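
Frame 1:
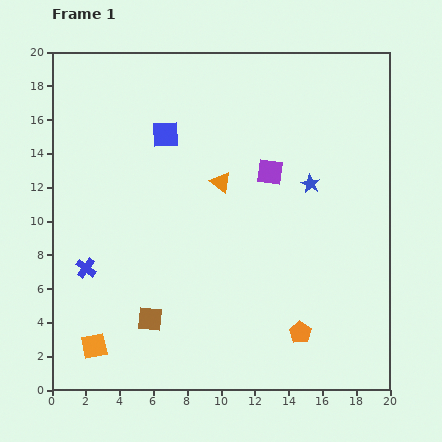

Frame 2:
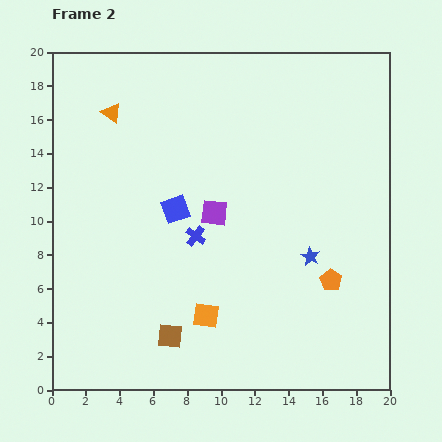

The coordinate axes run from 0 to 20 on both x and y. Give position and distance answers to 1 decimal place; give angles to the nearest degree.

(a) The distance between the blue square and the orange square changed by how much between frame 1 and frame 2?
-6.6

Distance in frame 1: 13.2. Distance in frame 2: 6.6.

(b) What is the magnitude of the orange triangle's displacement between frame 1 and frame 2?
7.7

The orange triangle moved from (10.0, 12.3) to (3.5, 16.4), a distance of √(6.5² + 4.1²) ≈ 7.7.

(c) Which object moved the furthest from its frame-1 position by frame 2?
the orange triangle

(moved 7.7; next 6.8)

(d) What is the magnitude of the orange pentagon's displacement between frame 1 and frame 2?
3.6

The orange pentagon moved from (14.7, 3.4) to (16.5, 6.5), a distance of √(1.8² + 3.1²) ≈ 3.6.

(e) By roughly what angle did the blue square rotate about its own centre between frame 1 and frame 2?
18° counter-clockwise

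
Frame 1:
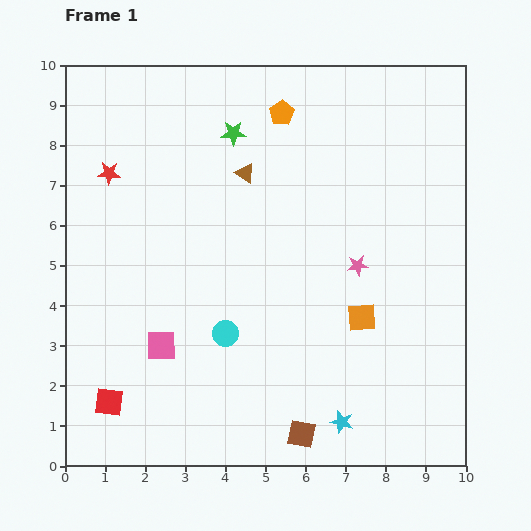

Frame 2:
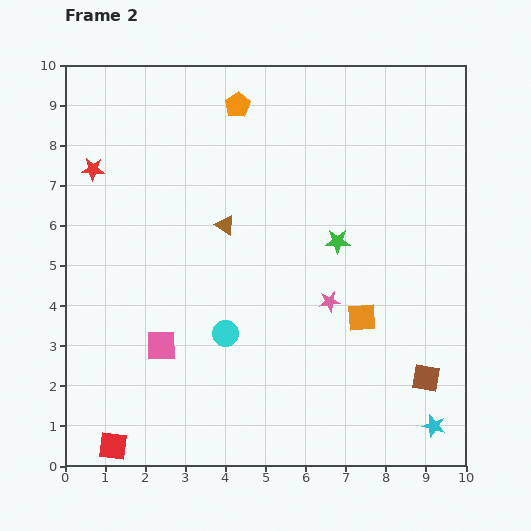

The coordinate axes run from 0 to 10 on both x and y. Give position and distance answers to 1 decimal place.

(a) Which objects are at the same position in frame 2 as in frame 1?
the pink square, the orange square, the cyan circle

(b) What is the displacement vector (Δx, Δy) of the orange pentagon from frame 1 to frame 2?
(-1.1, 0.2)

The orange pentagon was at (5.4, 8.8) in frame 1 and (4.3, 9.0) in frame 2.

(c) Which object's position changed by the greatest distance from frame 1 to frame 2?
the green star

(moved 3.7; next 3.4)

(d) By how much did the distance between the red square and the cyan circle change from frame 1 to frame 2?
+0.6

Distance in frame 1: 3.4. Distance in frame 2: 4.0.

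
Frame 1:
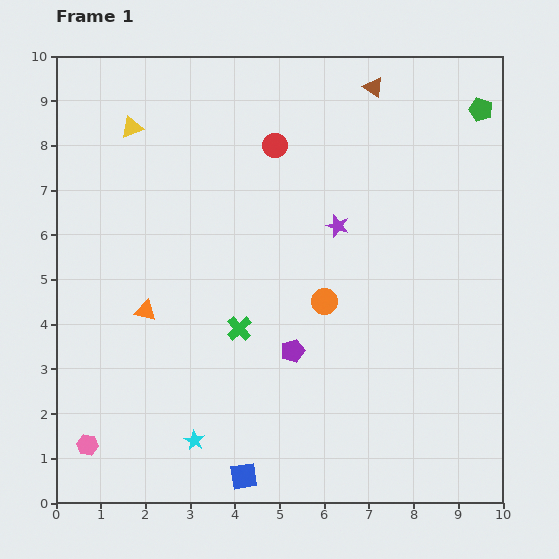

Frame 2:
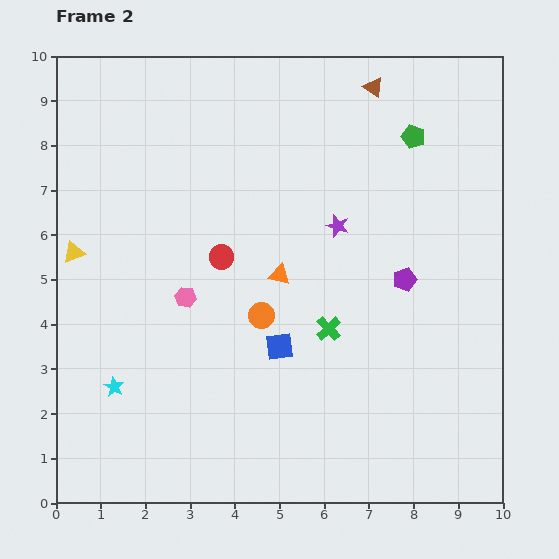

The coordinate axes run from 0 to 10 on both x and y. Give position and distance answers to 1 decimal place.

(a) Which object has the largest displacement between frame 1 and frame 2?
the pink hexagon

(moved 4.0; next 3.1)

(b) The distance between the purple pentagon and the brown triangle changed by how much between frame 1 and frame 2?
-1.8

Distance in frame 1: 6.2. Distance in frame 2: 4.4.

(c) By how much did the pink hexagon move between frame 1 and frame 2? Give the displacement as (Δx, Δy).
(2.2, 3.3)

The pink hexagon was at (0.7, 1.3) in frame 1 and (2.9, 4.6) in frame 2.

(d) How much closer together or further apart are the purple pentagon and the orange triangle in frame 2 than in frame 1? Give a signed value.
-0.6

Distance in frame 1: 3.4. Distance in frame 2: 2.8.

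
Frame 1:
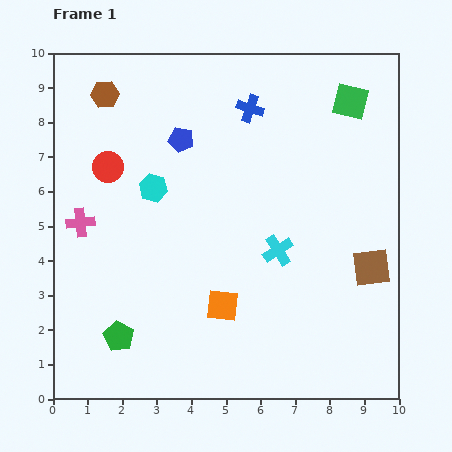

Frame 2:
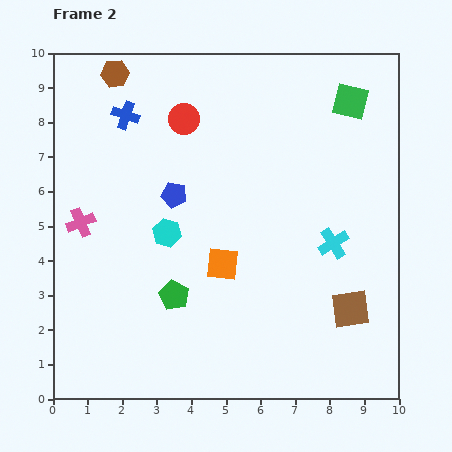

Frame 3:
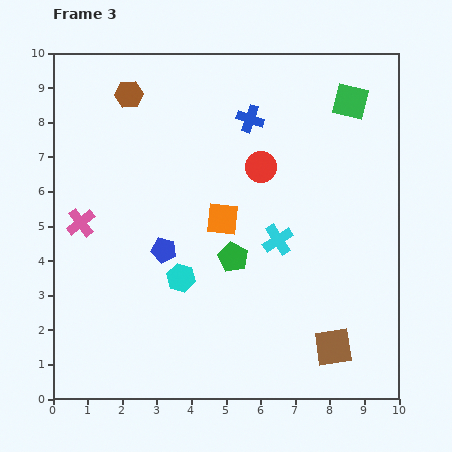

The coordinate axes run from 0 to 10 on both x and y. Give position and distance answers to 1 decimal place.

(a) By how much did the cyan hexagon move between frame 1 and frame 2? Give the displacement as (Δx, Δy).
(0.4, -1.3)

The cyan hexagon was at (2.9, 6.1) in frame 1 and (3.3, 4.8) in frame 2.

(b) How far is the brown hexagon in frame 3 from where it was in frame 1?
0.7

The brown hexagon moved from (1.5, 8.8) to (2.2, 8.8), a distance of √(0.7² + 0.0²) ≈ 0.7.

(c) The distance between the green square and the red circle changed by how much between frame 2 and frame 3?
-1.6

Distance in frame 2: 4.8. Distance in frame 3: 3.2.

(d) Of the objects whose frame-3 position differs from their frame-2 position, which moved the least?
the brown hexagon

(moved 0.7)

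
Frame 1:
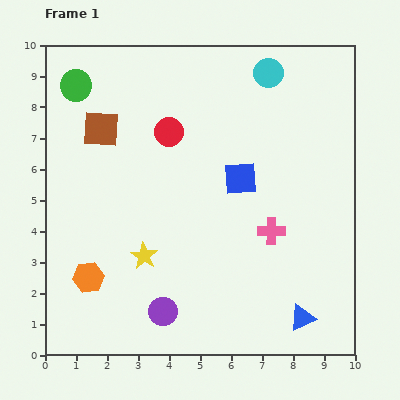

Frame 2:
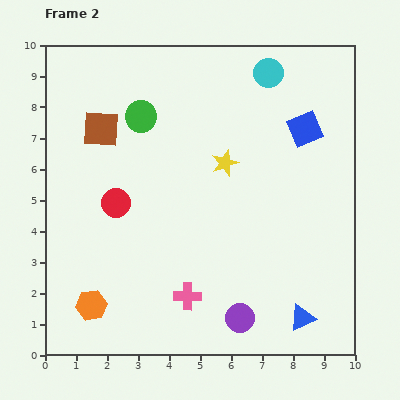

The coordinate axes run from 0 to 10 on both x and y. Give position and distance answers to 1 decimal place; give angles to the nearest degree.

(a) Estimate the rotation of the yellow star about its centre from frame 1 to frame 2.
20° clockwise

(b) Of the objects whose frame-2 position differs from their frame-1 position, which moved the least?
the orange hexagon

(moved 0.9)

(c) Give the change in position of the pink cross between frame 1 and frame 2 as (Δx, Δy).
(-2.7, -2.1)

The pink cross was at (7.3, 4.0) in frame 1 and (4.6, 1.9) in frame 2.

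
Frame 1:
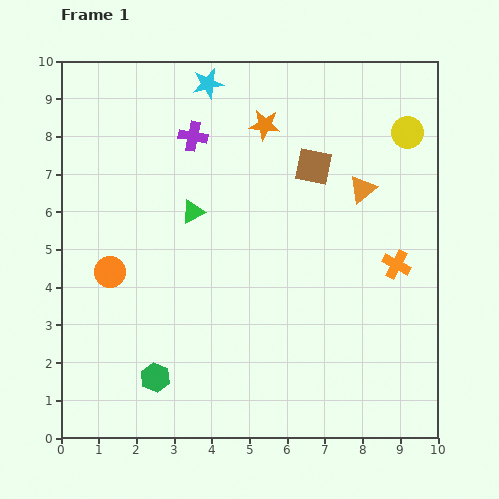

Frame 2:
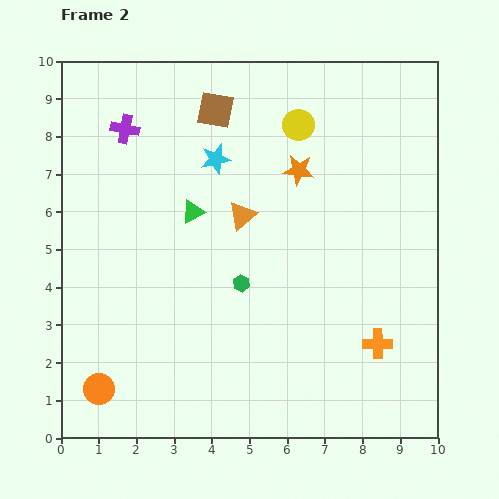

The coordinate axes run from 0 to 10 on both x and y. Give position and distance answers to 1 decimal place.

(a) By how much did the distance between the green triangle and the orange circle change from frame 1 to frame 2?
+2.6

Distance in frame 1: 2.7. Distance in frame 2: 5.3.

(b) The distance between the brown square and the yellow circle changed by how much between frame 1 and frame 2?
-0.5

Distance in frame 1: 2.7. Distance in frame 2: 2.2.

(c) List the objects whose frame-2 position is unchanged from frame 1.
the green triangle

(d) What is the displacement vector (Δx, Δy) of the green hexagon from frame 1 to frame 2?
(2.3, 2.5)

The green hexagon was at (2.5, 1.6) in frame 1 and (4.8, 4.1) in frame 2.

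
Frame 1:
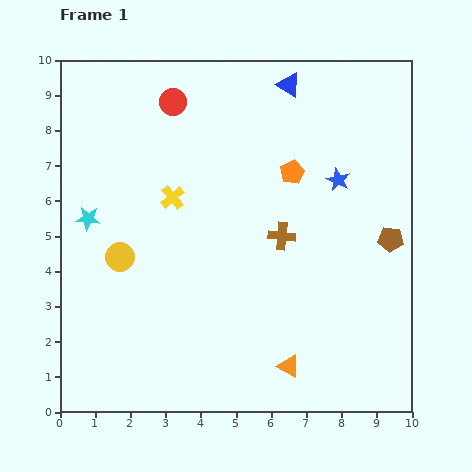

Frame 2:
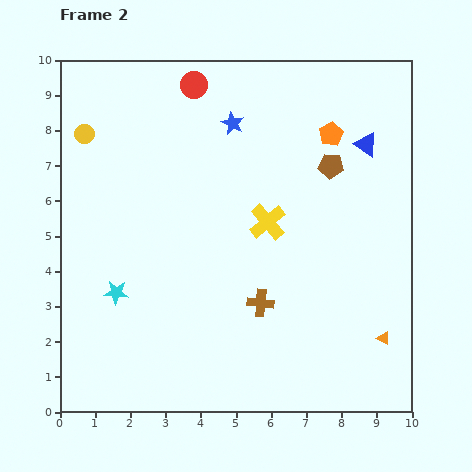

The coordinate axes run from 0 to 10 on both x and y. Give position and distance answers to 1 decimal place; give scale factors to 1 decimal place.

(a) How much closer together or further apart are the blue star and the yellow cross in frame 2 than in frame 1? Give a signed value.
-1.7

Distance in frame 1: 4.7. Distance in frame 2: 3.0.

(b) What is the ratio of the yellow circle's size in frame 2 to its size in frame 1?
0.7×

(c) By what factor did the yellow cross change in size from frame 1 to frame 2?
1.5×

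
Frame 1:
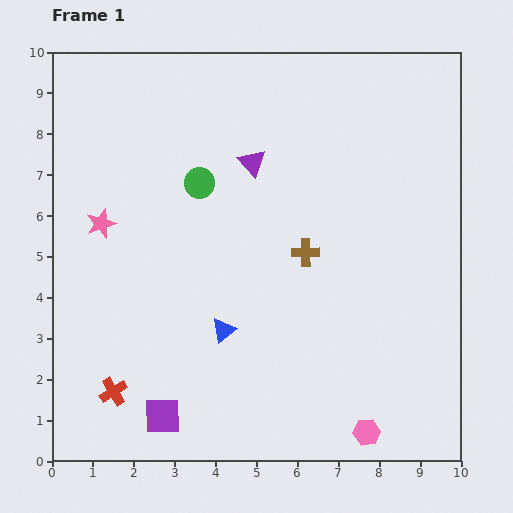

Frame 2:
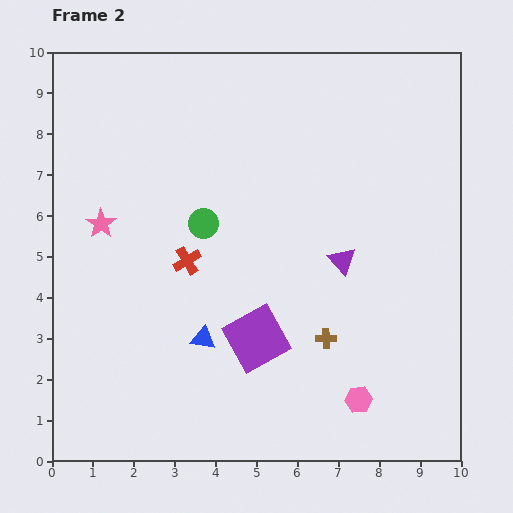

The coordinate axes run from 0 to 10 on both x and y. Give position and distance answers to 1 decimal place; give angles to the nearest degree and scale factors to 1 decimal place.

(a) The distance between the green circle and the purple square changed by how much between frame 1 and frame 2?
-2.7

Distance in frame 1: 5.8. Distance in frame 2: 3.1.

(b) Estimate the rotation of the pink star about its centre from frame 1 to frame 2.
17° counter-clockwise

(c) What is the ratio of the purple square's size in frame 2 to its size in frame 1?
1.7×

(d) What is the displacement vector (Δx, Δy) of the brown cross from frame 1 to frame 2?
(0.5, -2.1)

The brown cross was at (6.2, 5.1) in frame 1 and (6.7, 3.0) in frame 2.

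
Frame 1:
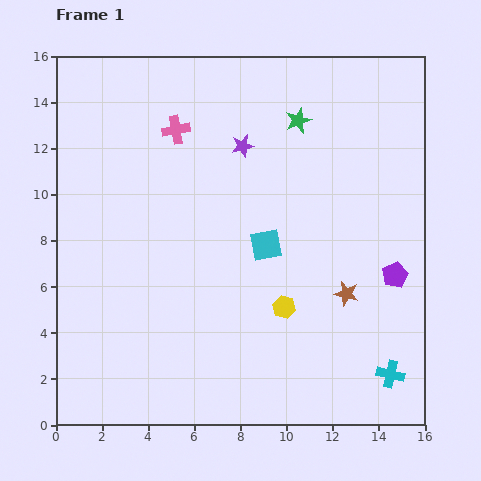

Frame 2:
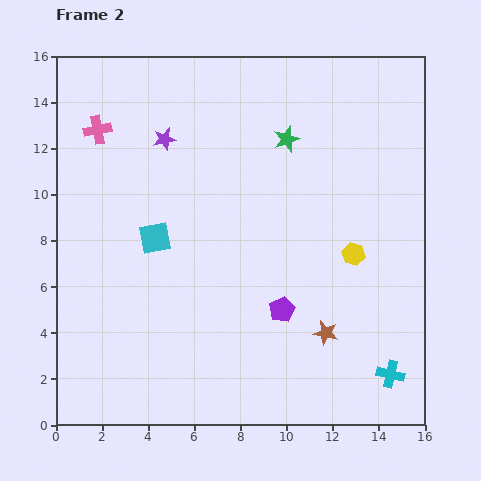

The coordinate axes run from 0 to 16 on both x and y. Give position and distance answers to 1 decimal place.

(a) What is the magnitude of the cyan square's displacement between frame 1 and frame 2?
4.8

The cyan square moved from (9.1, 7.8) to (4.3, 8.1), a distance of √(4.8² + 0.3²) ≈ 4.8.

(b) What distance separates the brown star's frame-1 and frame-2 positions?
1.9

The brown star moved from (12.6, 5.7) to (11.7, 4.0), a distance of √(0.9² + 1.7²) ≈ 1.9.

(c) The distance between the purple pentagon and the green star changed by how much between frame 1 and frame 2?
-0.5

Distance in frame 1: 7.9. Distance in frame 2: 7.4.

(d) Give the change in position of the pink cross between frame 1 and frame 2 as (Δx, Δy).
(-3.4, 0.0)

The pink cross was at (5.2, 12.8) in frame 1 and (1.8, 12.8) in frame 2.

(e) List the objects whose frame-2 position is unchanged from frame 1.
the cyan cross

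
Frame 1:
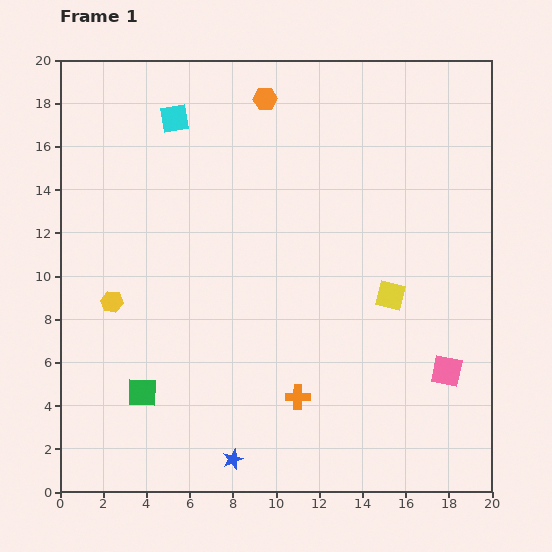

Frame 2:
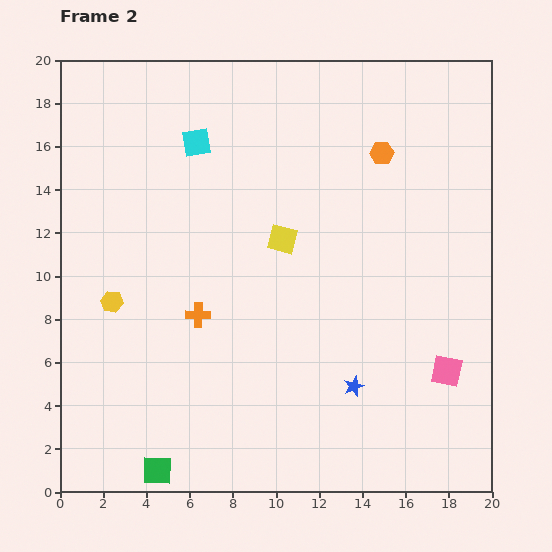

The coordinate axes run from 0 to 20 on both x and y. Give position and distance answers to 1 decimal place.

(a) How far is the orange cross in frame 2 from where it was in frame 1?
6.0

The orange cross moved from (11.0, 4.4) to (6.4, 8.2), a distance of √(4.6² + 3.8²) ≈ 6.0.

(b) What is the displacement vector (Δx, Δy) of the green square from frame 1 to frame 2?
(0.7, -3.6)

The green square was at (3.8, 4.6) in frame 1 and (4.5, 1.0) in frame 2.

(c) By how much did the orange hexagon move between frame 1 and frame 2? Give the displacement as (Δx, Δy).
(5.4, -2.5)

The orange hexagon was at (9.5, 18.2) in frame 1 and (14.9, 15.7) in frame 2.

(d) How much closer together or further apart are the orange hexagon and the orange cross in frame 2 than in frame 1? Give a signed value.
-2.6

Distance in frame 1: 13.9. Distance in frame 2: 11.3.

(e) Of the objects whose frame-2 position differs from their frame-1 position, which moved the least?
the cyan square

(moved 1.5)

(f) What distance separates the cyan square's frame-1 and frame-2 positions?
1.5

The cyan square moved from (5.3, 17.3) to (6.3, 16.2), a distance of √(1.0² + 1.1²) ≈ 1.5.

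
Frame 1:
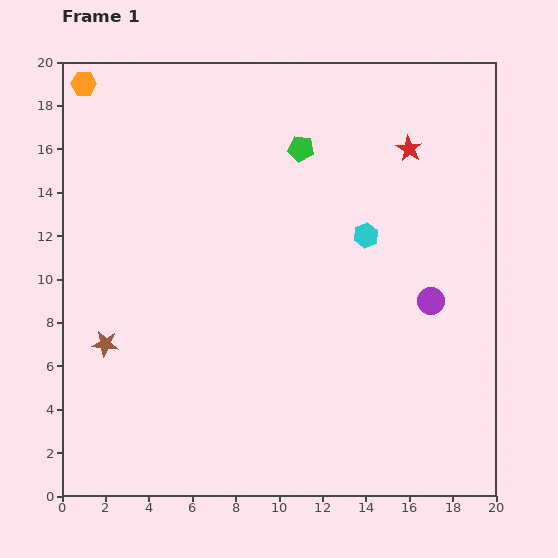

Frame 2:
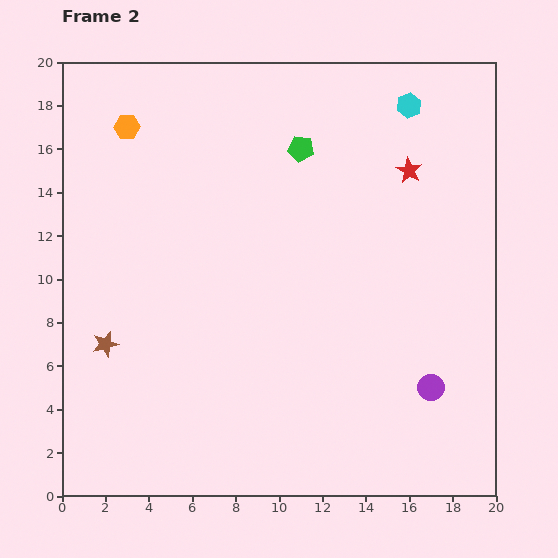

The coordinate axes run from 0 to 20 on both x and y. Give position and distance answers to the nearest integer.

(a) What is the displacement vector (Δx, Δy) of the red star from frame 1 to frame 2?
(0, -1)

The red star was at (16, 16) in frame 1 and (16, 15) in frame 2.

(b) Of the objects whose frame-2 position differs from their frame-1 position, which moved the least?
the red star

(moved 1)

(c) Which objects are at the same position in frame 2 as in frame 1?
the brown star, the green pentagon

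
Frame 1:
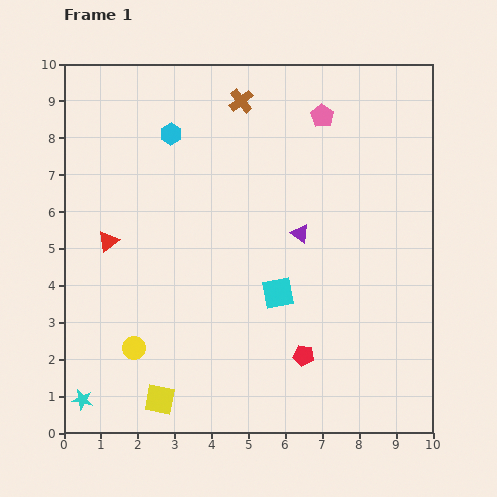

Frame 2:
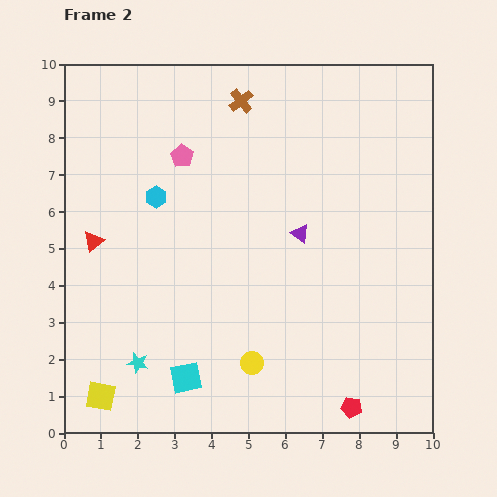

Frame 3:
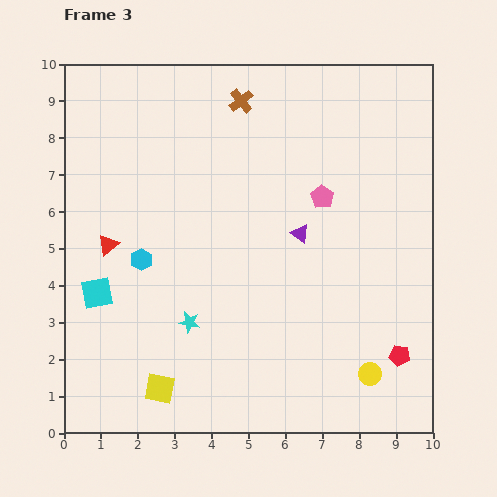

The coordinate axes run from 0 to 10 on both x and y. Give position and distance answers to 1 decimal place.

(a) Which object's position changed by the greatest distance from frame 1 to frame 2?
the pink pentagon

(moved 4.0; next 3.4)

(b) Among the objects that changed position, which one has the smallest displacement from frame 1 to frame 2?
the red triangle

(moved 0.4)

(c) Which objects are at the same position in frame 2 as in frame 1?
the purple triangle, the brown cross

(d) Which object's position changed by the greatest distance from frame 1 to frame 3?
the yellow circle

(moved 6.4; next 4.9)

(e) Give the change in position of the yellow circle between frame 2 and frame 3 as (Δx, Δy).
(3.2, -0.3)

The yellow circle was at (5.1, 1.9) in frame 2 and (8.3, 1.6) in frame 3.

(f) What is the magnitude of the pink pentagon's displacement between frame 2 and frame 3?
4.0

The pink pentagon moved from (3.2, 7.5) to (7.0, 6.4), a distance of √(3.8² + 1.1²) ≈ 4.0.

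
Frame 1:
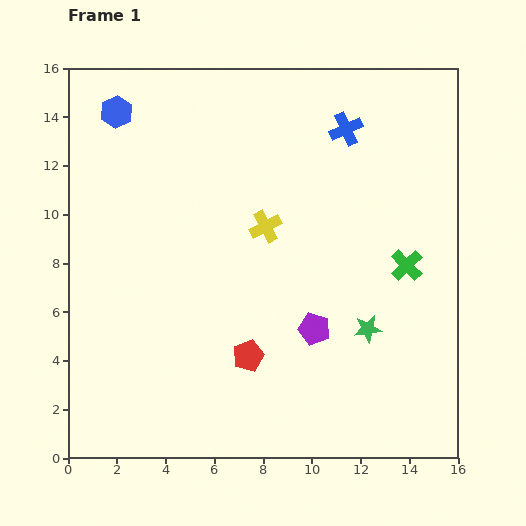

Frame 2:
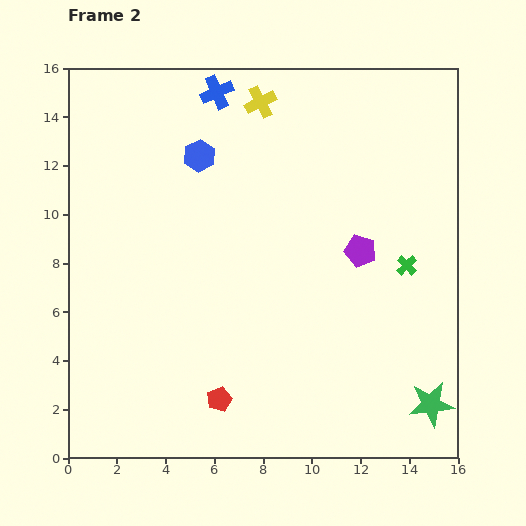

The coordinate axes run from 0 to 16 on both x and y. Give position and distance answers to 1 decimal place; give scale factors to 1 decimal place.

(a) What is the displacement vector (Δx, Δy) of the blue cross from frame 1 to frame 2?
(-5.3, 1.5)

The blue cross was at (11.4, 13.5) in frame 1 and (6.1, 15.0) in frame 2.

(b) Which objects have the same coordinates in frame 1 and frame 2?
the green cross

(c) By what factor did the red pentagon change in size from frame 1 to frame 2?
0.8×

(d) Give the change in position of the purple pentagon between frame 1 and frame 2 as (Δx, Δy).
(1.9, 3.2)

The purple pentagon was at (10.1, 5.3) in frame 1 and (12.0, 8.5) in frame 2.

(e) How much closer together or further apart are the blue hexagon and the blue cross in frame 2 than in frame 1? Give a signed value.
-6.7

Distance in frame 1: 9.4. Distance in frame 2: 2.7.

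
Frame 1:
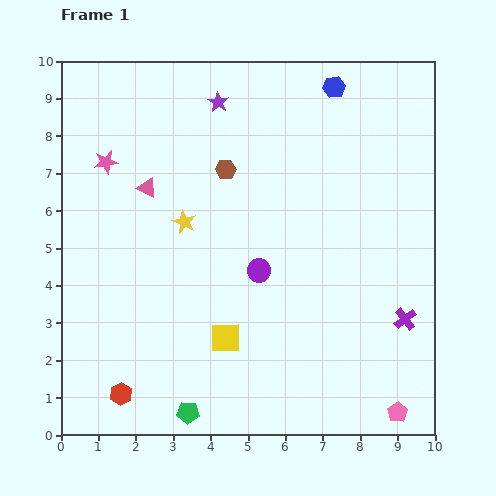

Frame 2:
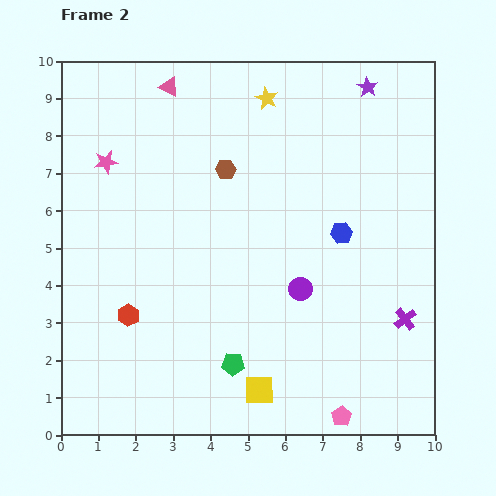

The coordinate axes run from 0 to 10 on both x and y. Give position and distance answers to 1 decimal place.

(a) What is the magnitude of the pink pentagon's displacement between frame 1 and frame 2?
1.5

The pink pentagon moved from (9.0, 0.6) to (7.5, 0.5), a distance of √(1.5² + 0.1²) ≈ 1.5.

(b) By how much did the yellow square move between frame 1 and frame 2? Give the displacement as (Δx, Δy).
(0.9, -1.4)

The yellow square was at (4.4, 2.6) in frame 1 and (5.3, 1.2) in frame 2.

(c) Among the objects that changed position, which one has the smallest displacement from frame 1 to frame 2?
the purple circle

(moved 1.2)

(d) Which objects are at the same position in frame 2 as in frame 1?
the purple cross, the pink star, the brown hexagon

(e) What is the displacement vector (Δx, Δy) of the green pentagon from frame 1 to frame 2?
(1.2, 1.3)

The green pentagon was at (3.4, 0.6) in frame 1 and (4.6, 1.9) in frame 2.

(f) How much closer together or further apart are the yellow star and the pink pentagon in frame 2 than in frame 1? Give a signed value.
+1.1

Distance in frame 1: 7.6. Distance in frame 2: 8.7.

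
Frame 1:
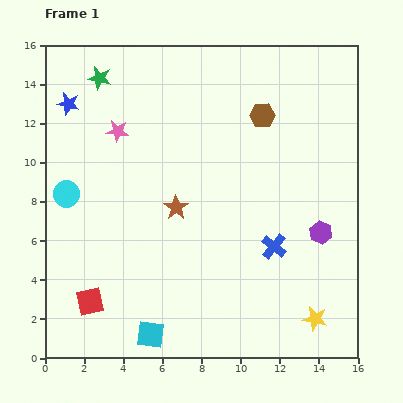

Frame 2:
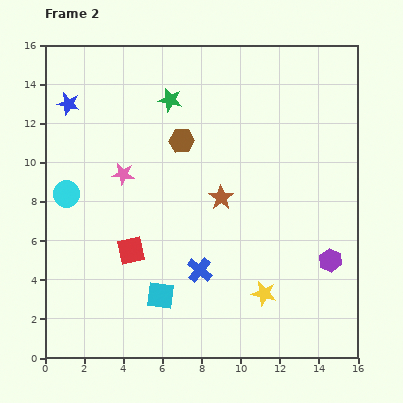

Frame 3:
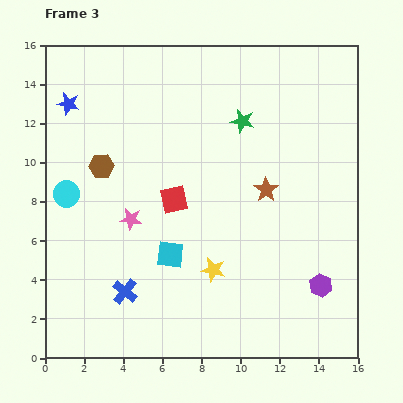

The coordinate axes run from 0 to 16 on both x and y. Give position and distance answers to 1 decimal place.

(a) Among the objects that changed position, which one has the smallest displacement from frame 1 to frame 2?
the purple hexagon

(moved 1.5)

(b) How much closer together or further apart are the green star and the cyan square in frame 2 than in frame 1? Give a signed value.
-3.4

Distance in frame 1: 13.4. Distance in frame 2: 10.0.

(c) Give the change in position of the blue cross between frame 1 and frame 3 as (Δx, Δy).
(-7.6, -2.3)

The blue cross was at (11.7, 5.7) in frame 1 and (4.1, 3.4) in frame 3.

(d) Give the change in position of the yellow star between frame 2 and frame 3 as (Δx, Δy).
(-2.6, 1.2)

The yellow star was at (11.2, 3.3) in frame 2 and (8.6, 4.5) in frame 3.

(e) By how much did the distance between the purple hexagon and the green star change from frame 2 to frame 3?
-2.3

Distance in frame 2: 11.6. Distance in frame 3: 9.3.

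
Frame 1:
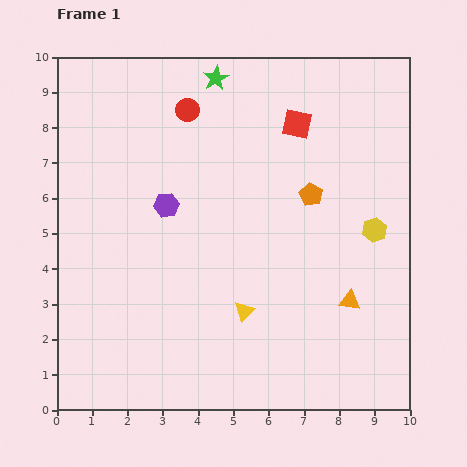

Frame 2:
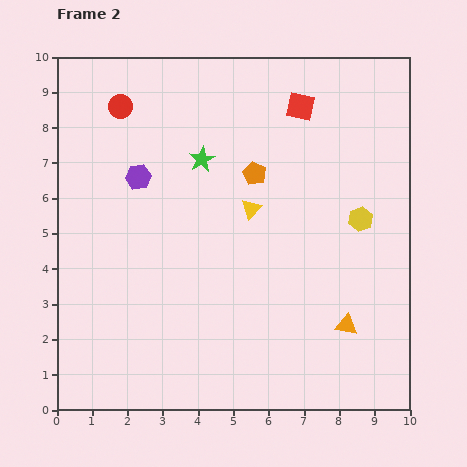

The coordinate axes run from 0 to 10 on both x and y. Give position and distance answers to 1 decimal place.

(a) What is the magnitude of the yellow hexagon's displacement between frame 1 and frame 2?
0.5

The yellow hexagon moved from (9.0, 5.1) to (8.6, 5.4), a distance of √(0.4² + 0.3²) ≈ 0.5.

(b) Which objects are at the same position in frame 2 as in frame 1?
none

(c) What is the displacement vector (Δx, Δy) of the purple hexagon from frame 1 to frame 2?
(-0.8, 0.8)

The purple hexagon was at (3.1, 5.8) in frame 1 and (2.3, 6.6) in frame 2.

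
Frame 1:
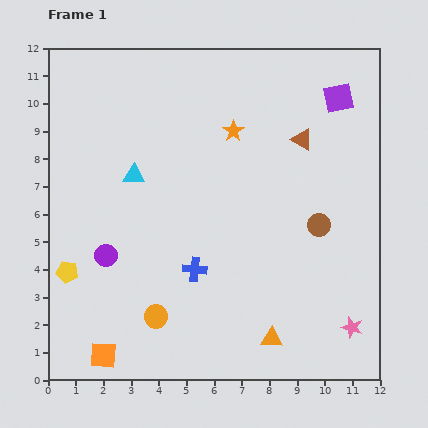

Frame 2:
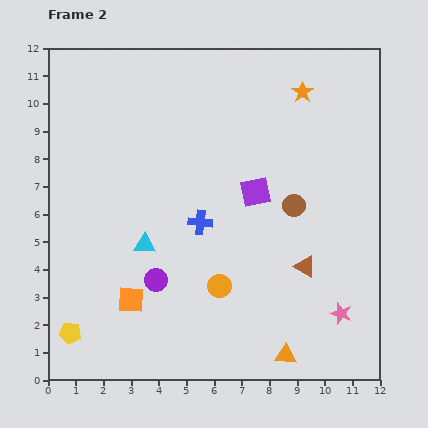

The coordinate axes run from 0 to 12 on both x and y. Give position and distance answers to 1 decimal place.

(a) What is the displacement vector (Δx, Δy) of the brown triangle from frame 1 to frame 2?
(0.1, -4.6)

The brown triangle was at (9.2, 8.7) in frame 1 and (9.3, 4.1) in frame 2.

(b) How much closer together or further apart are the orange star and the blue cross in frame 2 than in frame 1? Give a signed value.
+0.8

Distance in frame 1: 5.2. Distance in frame 2: 6.0.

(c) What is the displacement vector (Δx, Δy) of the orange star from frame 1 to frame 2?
(2.5, 1.4)

The orange star was at (6.7, 9.0) in frame 1 and (9.2, 10.4) in frame 2.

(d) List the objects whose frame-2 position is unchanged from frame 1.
none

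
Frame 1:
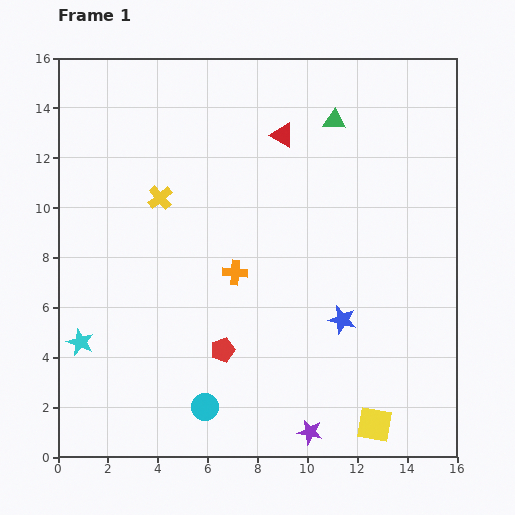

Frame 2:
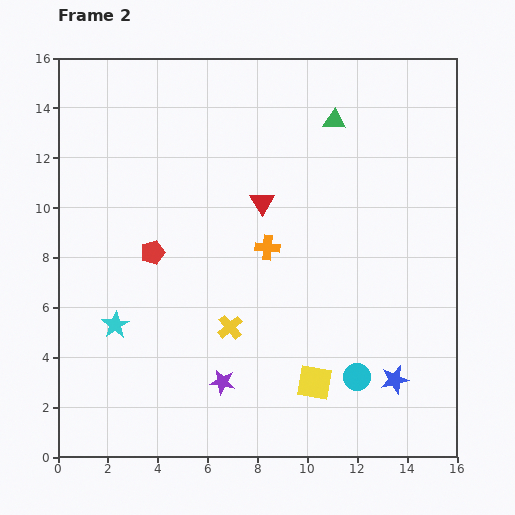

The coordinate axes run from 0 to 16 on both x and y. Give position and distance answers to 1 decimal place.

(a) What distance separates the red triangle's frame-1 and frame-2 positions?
2.8

The red triangle moved from (9.0, 12.9) to (8.2, 10.2), a distance of √(0.8² + 2.7²) ≈ 2.8.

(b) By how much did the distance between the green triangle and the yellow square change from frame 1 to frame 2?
-1.8

Distance in frame 1: 12.3. Distance in frame 2: 10.5.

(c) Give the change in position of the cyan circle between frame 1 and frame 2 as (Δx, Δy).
(6.1, 1.2)

The cyan circle was at (5.9, 2.0) in frame 1 and (12.0, 3.2) in frame 2.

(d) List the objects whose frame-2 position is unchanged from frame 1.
the green triangle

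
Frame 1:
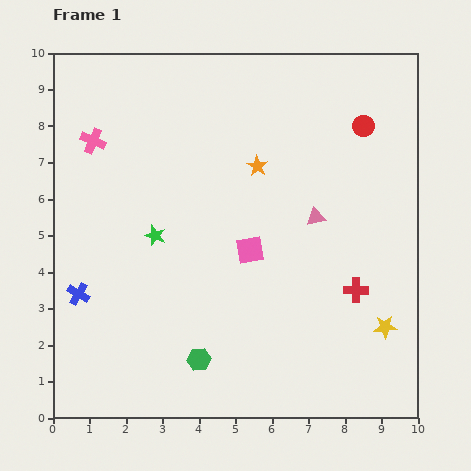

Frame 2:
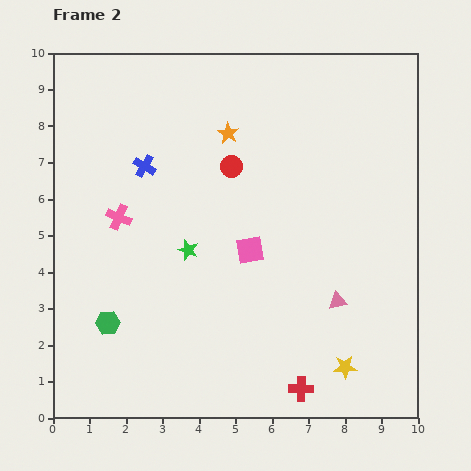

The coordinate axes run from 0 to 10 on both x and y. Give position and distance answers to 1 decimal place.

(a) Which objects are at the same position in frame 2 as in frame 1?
the pink square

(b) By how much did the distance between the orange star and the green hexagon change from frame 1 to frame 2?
+0.7

Distance in frame 1: 5.5. Distance in frame 2: 6.2.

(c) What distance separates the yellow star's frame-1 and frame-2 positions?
1.6

The yellow star moved from (9.1, 2.5) to (8.0, 1.4), a distance of √(1.1² + 1.1²) ≈ 1.6.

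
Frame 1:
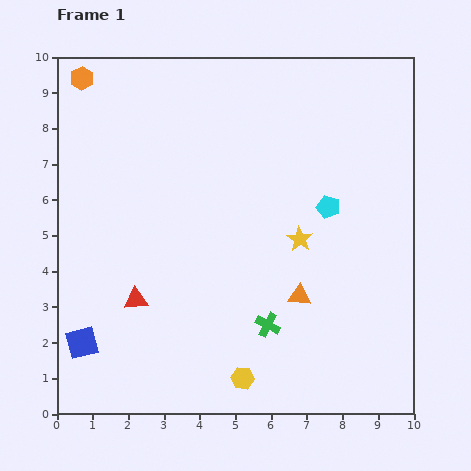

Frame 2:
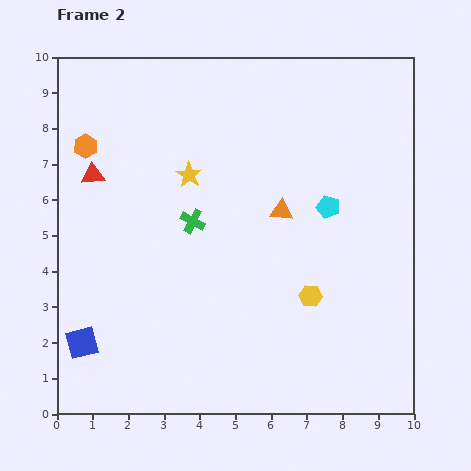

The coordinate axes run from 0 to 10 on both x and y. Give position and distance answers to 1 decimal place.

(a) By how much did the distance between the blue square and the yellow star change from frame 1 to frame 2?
-1.2

Distance in frame 1: 6.8. Distance in frame 2: 5.6.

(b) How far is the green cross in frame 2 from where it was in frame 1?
3.6

The green cross moved from (5.9, 2.5) to (3.8, 5.4), a distance of √(2.1² + 2.9²) ≈ 3.6.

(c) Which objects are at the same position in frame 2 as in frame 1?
the blue square, the cyan pentagon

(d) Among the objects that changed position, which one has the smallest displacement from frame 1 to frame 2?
the orange hexagon

(moved 1.9)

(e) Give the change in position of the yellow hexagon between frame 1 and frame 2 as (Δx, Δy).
(1.9, 2.3)

The yellow hexagon was at (5.2, 1.0) in frame 1 and (7.1, 3.3) in frame 2.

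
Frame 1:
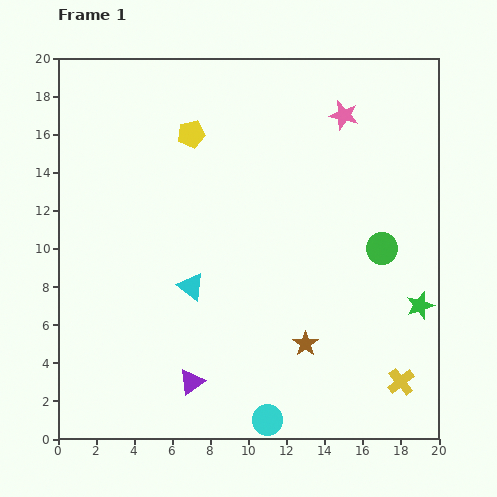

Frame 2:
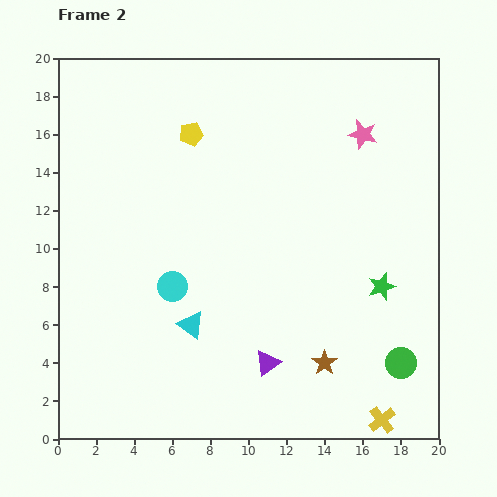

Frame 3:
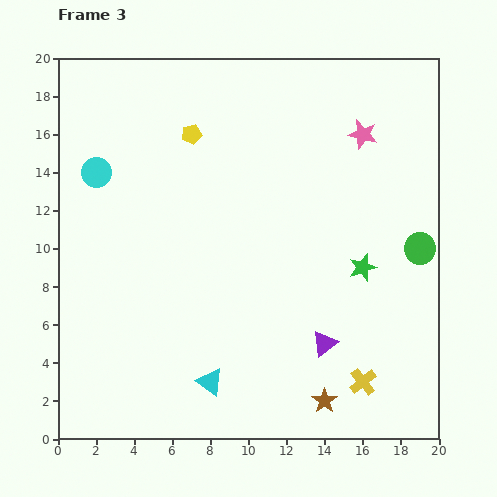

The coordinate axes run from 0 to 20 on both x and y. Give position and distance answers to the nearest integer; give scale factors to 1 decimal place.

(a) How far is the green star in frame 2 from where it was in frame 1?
2

The green star moved from (19, 7) to (17, 8), a distance of √(2² + 1²) ≈ 2.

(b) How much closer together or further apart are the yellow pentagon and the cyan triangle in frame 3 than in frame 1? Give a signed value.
+5

Distance in frame 1: 8. Distance in frame 3: 13.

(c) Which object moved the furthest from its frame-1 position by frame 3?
the cyan circle

(moved 16; next 7)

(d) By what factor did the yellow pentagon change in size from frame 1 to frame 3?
0.7×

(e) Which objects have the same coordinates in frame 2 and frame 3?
the pink star, the yellow pentagon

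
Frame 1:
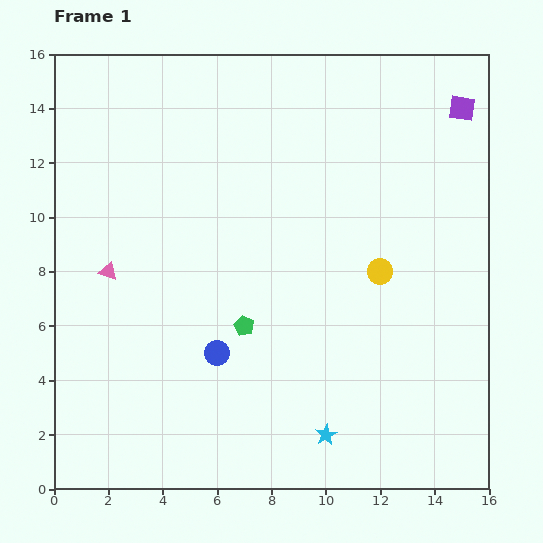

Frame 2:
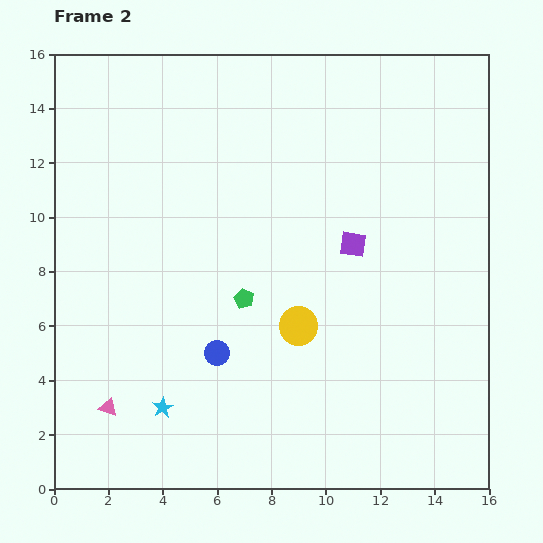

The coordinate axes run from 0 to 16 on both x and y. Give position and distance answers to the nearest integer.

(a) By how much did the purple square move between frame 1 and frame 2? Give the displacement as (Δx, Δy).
(-4, -5)

The purple square was at (15, 14) in frame 1 and (11, 9) in frame 2.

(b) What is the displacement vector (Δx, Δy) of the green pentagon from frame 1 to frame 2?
(0, 1)

The green pentagon was at (7, 6) in frame 1 and (7, 7) in frame 2.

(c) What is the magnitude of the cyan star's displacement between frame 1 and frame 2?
6

The cyan star moved from (10, 2) to (4, 3), a distance of √(6² + 1²) ≈ 6.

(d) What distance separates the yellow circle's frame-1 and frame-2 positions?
4

The yellow circle moved from (12, 8) to (9, 6), a distance of √(3² + 2²) ≈ 4.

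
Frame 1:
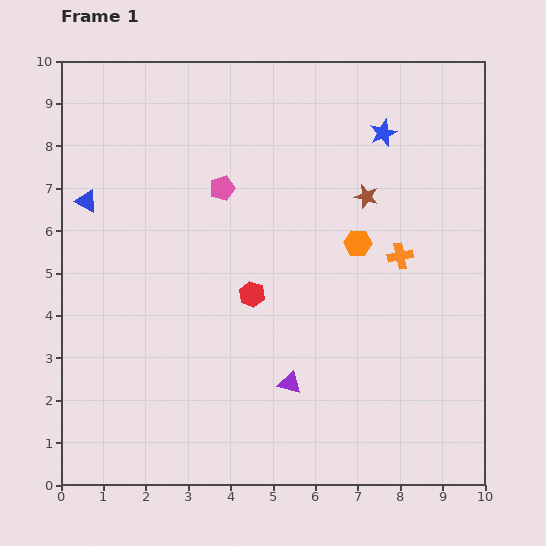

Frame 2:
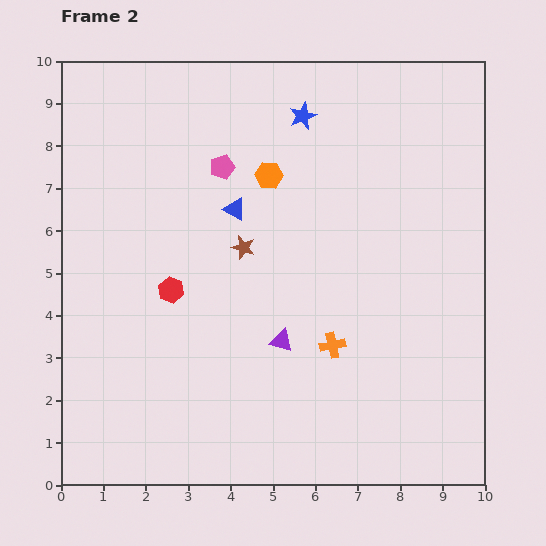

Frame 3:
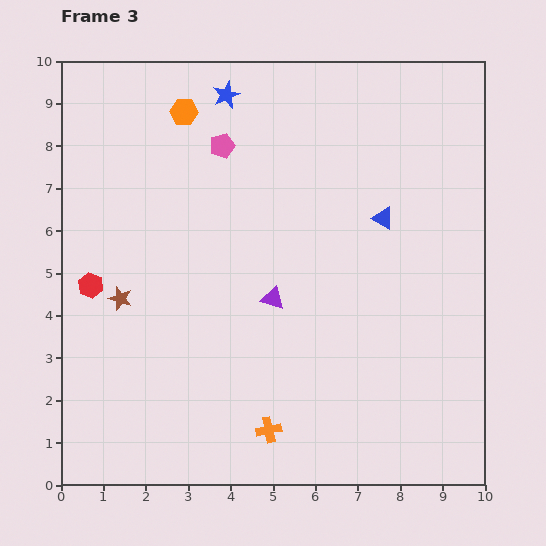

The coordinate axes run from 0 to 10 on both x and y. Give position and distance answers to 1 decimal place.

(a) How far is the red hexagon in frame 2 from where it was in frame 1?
1.9

The red hexagon moved from (4.5, 4.5) to (2.6, 4.6), a distance of √(1.9² + 0.1²) ≈ 1.9.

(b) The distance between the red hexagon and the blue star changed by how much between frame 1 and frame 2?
+0.2

Distance in frame 1: 4.9. Distance in frame 2: 5.1.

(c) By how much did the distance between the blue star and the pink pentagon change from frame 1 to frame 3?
-2.8

Distance in frame 1: 4.0. Distance in frame 3: 1.2.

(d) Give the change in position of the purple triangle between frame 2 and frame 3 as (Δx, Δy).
(-0.2, 1.0)

The purple triangle was at (5.2, 3.4) in frame 2 and (5.0, 4.4) in frame 3.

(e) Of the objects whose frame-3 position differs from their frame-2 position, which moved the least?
the pink pentagon

(moved 0.5)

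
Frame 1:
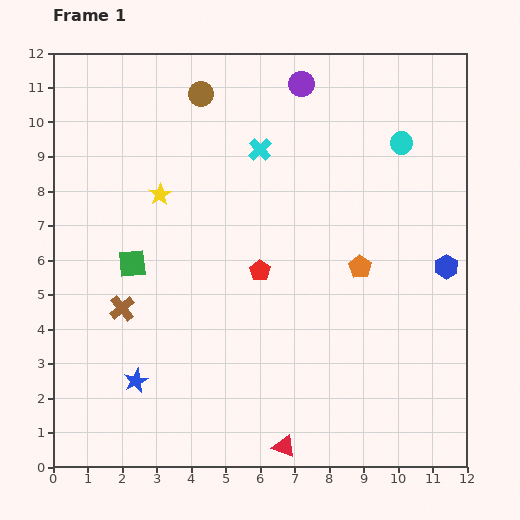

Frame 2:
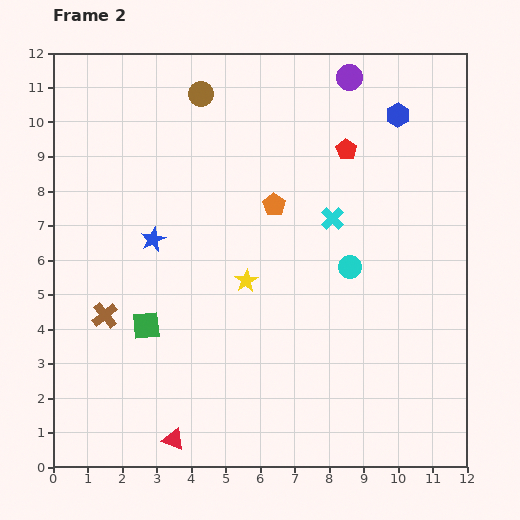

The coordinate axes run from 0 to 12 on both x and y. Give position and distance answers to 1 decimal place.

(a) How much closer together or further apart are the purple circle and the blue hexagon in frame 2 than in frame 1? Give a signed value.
-5.0

Distance in frame 1: 6.8. Distance in frame 2: 1.8.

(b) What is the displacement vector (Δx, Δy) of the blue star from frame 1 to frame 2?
(0.5, 4.1)

The blue star was at (2.4, 2.5) in frame 1 and (2.9, 6.6) in frame 2.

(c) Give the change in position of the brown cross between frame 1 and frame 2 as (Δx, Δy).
(-0.5, -0.2)

The brown cross was at (2.0, 4.6) in frame 1 and (1.5, 4.4) in frame 2.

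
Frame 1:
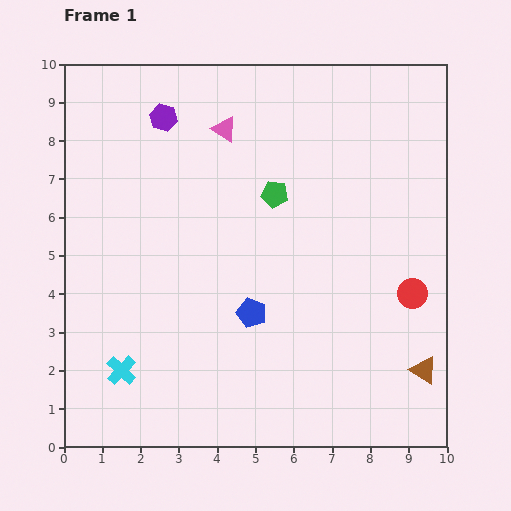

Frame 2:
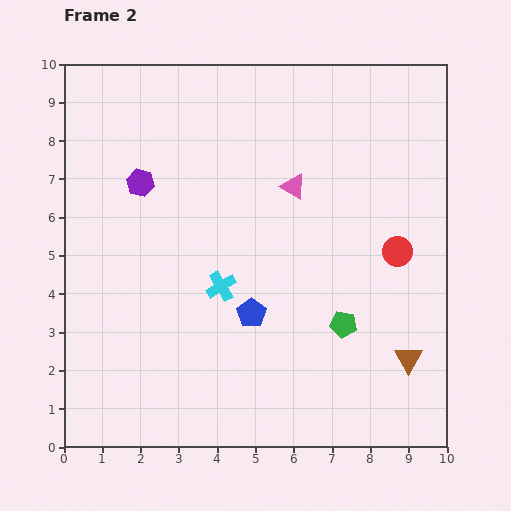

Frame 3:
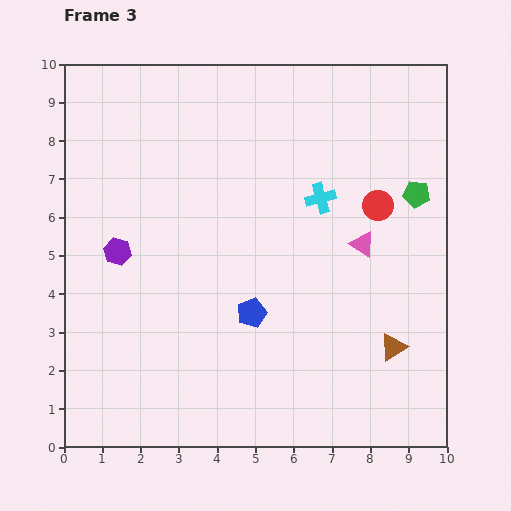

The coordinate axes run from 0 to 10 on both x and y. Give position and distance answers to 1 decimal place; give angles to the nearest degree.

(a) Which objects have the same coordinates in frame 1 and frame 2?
the blue pentagon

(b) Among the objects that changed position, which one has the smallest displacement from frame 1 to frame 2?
the brown triangle

(moved 0.5)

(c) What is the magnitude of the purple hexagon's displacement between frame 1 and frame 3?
3.7

The purple hexagon moved from (2.6, 8.6) to (1.4, 5.1), a distance of √(1.2² + 3.5²) ≈ 3.7.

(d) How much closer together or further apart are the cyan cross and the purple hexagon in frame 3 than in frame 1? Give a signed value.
-1.2

Distance in frame 1: 6.7. Distance in frame 3: 5.5.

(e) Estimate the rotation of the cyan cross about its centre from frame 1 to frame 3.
31° clockwise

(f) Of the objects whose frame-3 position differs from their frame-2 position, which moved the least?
the brown triangle

(moved 0.5)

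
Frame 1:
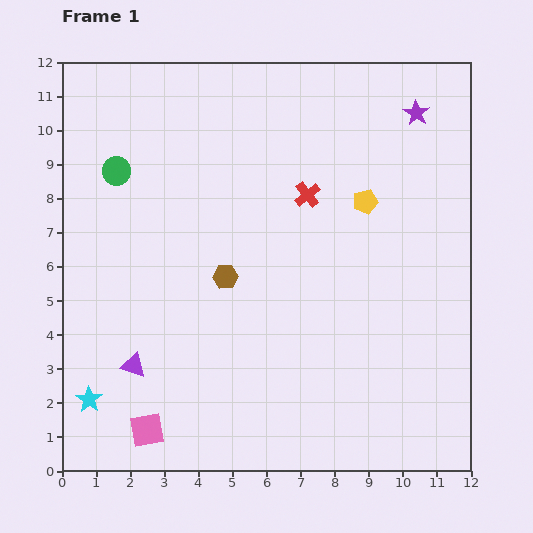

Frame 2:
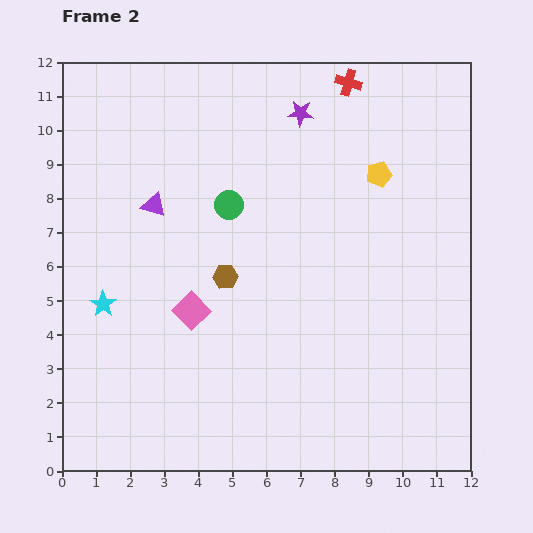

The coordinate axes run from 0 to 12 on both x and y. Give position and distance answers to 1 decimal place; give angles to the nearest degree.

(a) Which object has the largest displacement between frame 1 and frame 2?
the purple triangle

(moved 4.7; next 3.7)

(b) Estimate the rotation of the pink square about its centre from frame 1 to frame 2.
34° counter-clockwise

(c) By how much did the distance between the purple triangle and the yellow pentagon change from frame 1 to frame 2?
-1.6

Distance in frame 1: 8.3. Distance in frame 2: 6.7.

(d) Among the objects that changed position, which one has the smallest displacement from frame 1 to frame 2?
the yellow pentagon

(moved 0.9)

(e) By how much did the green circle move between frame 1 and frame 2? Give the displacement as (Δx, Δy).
(3.3, -1.0)

The green circle was at (1.6, 8.8) in frame 1 and (4.9, 7.8) in frame 2.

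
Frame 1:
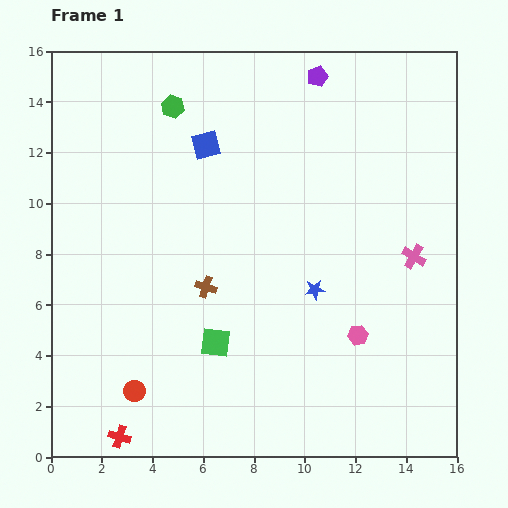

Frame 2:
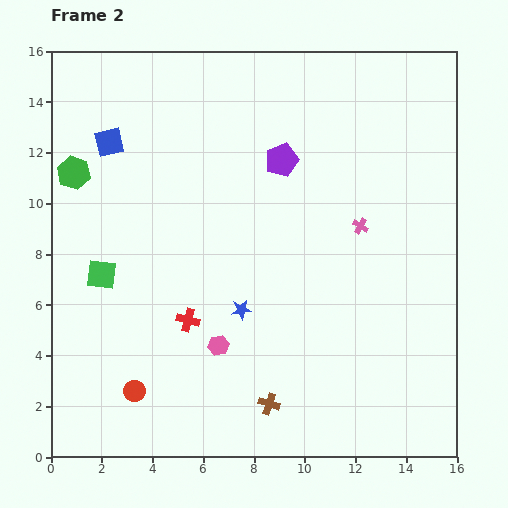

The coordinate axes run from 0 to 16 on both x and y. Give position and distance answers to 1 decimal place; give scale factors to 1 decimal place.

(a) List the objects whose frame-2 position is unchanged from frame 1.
the red circle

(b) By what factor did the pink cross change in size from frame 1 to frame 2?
0.7×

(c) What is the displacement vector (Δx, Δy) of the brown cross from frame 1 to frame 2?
(2.5, -4.6)

The brown cross was at (6.1, 6.7) in frame 1 and (8.6, 2.1) in frame 2.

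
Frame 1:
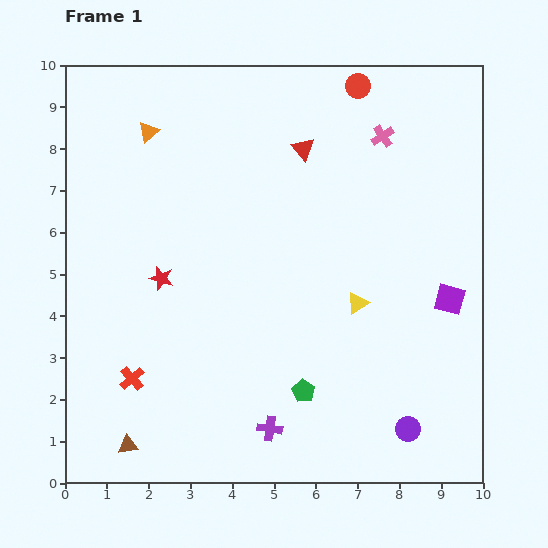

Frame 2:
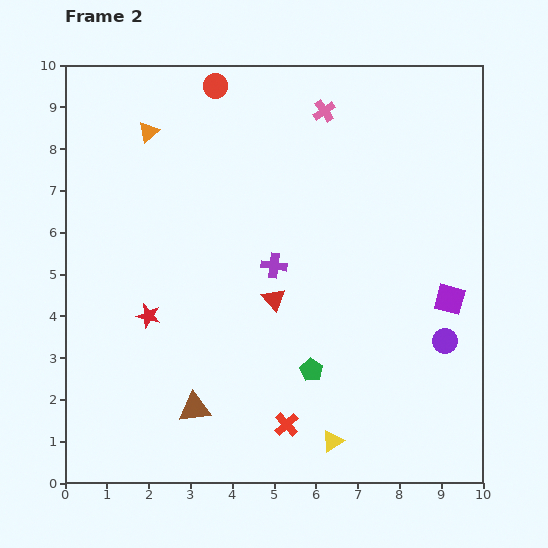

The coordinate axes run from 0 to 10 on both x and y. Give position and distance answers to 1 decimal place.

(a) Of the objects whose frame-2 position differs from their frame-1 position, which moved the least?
the green pentagon

(moved 0.5)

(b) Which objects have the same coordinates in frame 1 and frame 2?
the purple square, the orange triangle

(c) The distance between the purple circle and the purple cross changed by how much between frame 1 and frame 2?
+1.2

Distance in frame 1: 3.3. Distance in frame 2: 4.5.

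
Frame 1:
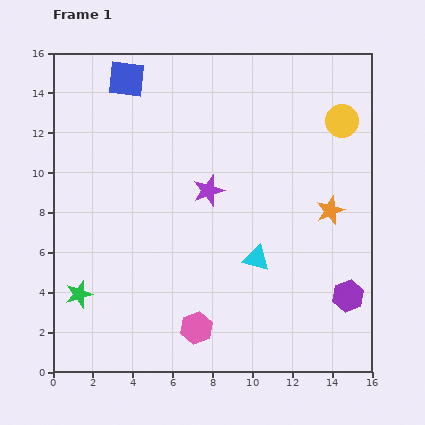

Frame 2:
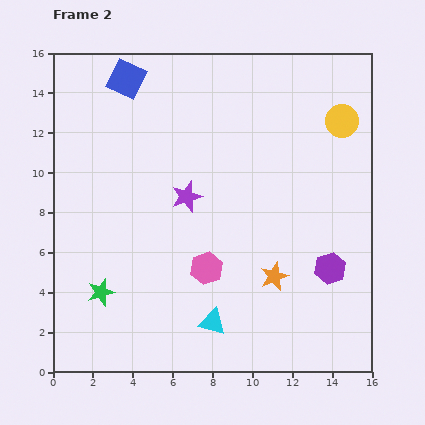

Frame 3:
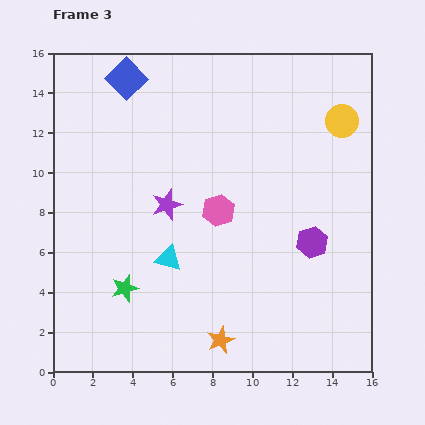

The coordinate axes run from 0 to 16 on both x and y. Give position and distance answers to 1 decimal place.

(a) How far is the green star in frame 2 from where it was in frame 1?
1.1

The green star moved from (1.3, 3.9) to (2.4, 4.0), a distance of √(1.1² + 0.1²) ≈ 1.1.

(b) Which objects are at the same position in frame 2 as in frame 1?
the yellow circle, the blue square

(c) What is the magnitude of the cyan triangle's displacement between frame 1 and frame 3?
4.4

The cyan triangle moved from (10.2, 5.7) to (5.8, 5.7), a distance of √(4.4² + 0.0²) ≈ 4.4.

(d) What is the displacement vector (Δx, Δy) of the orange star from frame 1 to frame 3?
(-5.5, -6.5)

The orange star was at (13.9, 8.1) in frame 1 and (8.4, 1.6) in frame 3.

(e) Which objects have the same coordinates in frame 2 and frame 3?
the yellow circle, the blue square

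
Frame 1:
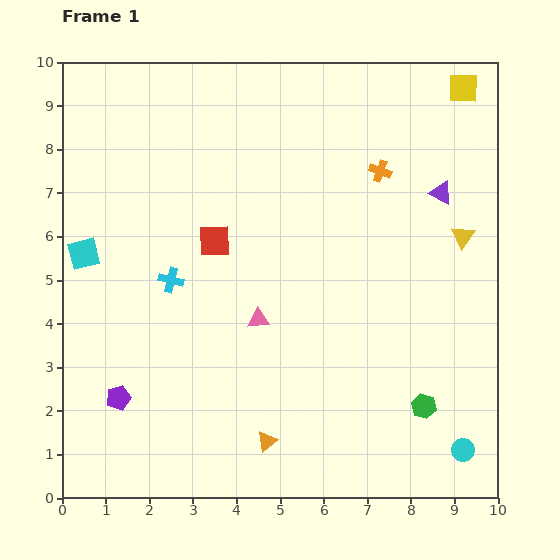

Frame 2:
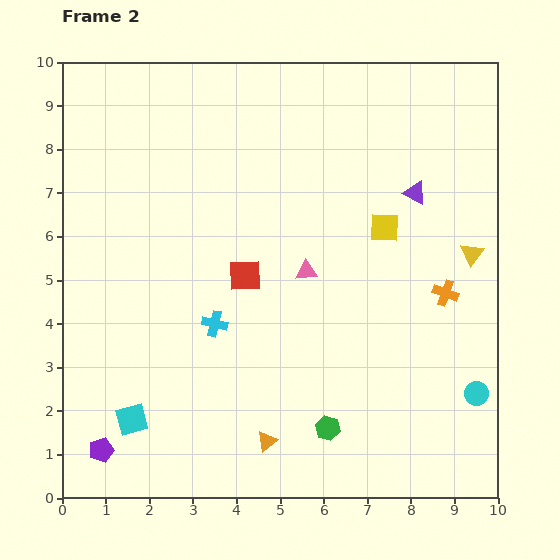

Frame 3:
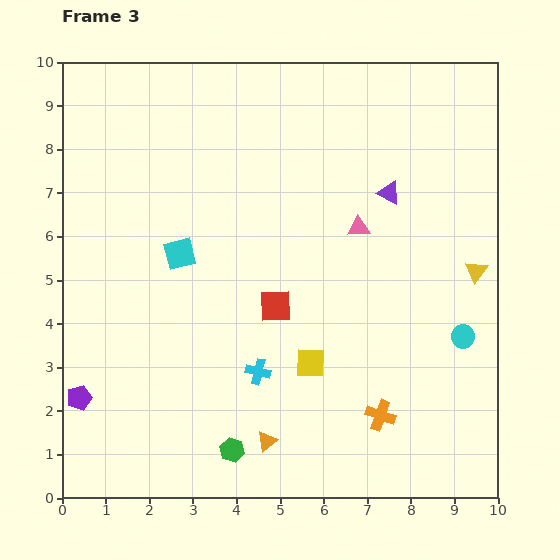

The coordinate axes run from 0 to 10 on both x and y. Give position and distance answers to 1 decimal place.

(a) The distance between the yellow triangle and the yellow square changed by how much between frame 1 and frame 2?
-1.3

Distance in frame 1: 3.4. Distance in frame 2: 2.1.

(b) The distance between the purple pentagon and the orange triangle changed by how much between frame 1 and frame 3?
+0.9

Distance in frame 1: 3.5. Distance in frame 3: 4.4.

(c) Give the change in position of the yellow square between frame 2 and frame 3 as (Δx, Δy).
(-1.7, -3.1)

The yellow square was at (7.4, 6.2) in frame 2 and (5.7, 3.1) in frame 3.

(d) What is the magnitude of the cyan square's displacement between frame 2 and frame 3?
4.0

The cyan square moved from (1.6, 1.8) to (2.7, 5.6), a distance of √(1.1² + 3.8²) ≈ 4.0.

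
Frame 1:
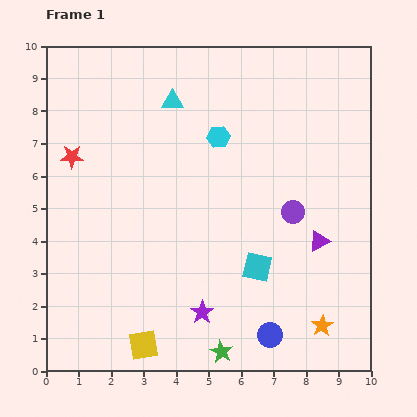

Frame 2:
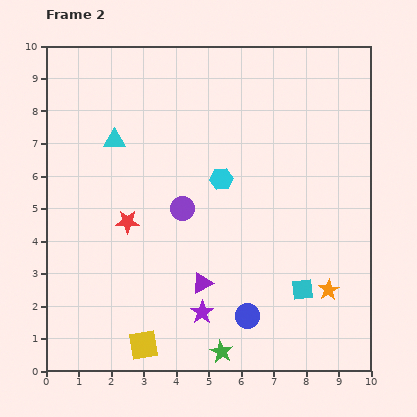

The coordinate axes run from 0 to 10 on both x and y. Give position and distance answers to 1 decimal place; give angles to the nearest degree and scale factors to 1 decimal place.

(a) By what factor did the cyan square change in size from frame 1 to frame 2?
0.8×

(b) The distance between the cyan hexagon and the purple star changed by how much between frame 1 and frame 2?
-1.3

Distance in frame 1: 5.4. Distance in frame 2: 4.1.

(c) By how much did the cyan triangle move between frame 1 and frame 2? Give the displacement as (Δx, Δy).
(-1.8, -1.2)

The cyan triangle was at (3.9, 8.3) in frame 1 and (2.1, 7.1) in frame 2.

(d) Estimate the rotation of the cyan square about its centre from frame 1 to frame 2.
19° counter-clockwise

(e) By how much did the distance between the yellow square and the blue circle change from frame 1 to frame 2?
-0.6

Distance in frame 1: 3.9. Distance in frame 2: 3.3.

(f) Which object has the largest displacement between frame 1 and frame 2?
the purple triangle

(moved 3.8; next 3.4)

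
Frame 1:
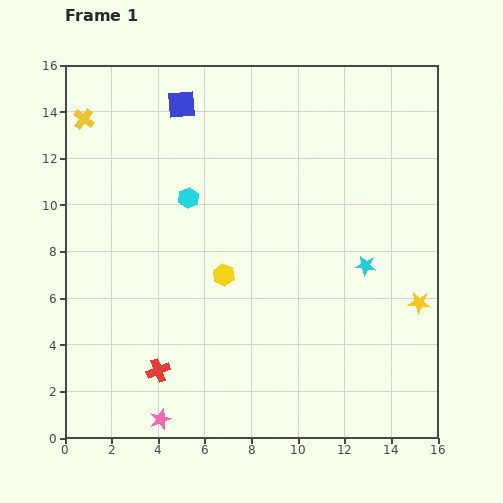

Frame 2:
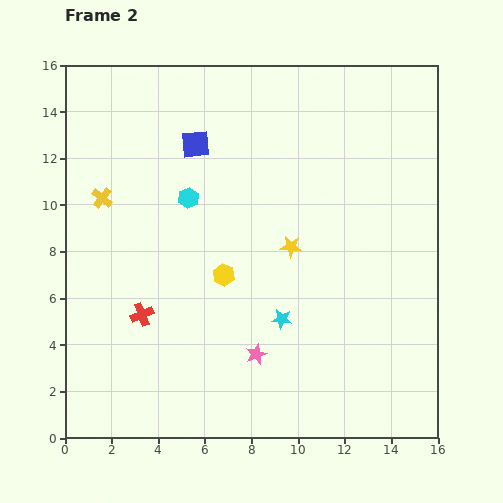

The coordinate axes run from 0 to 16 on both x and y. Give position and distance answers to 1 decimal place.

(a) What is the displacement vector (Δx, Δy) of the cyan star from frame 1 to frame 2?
(-3.6, -2.3)

The cyan star was at (12.9, 7.4) in frame 1 and (9.3, 5.1) in frame 2.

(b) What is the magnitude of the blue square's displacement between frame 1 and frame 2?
1.8

The blue square moved from (5.0, 14.3) to (5.6, 12.6), a distance of √(0.6² + 1.7²) ≈ 1.8.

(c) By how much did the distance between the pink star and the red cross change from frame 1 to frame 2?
+3.1

Distance in frame 1: 2.1. Distance in frame 2: 5.2.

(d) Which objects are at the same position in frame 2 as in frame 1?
the cyan hexagon, the yellow hexagon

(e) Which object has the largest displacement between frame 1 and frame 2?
the yellow star

(moved 6.0; next 5.0)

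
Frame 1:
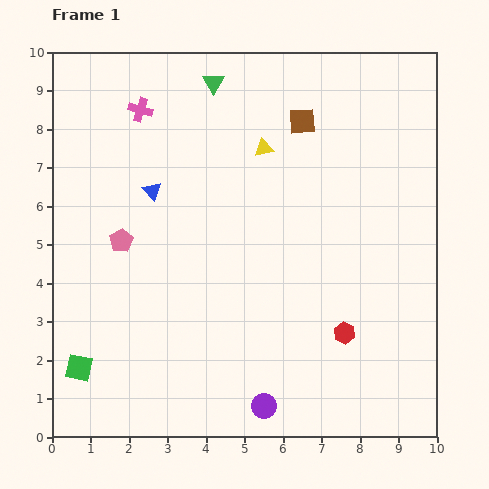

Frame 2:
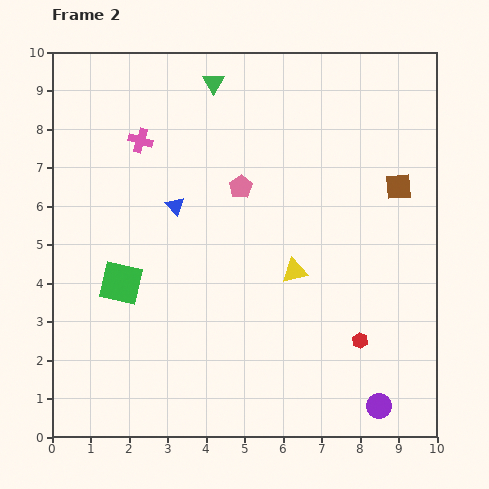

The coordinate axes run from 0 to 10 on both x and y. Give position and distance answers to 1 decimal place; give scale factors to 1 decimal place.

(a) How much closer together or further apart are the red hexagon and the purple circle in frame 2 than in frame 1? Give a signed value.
-1.0

Distance in frame 1: 2.8. Distance in frame 2: 1.8.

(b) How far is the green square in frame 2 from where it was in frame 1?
2.5

The green square moved from (0.7, 1.8) to (1.8, 4.0), a distance of √(1.1² + 2.2²) ≈ 2.5.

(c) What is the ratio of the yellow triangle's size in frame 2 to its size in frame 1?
1.4×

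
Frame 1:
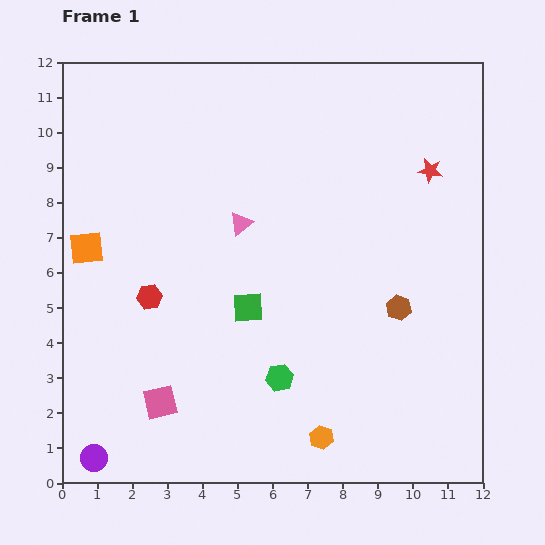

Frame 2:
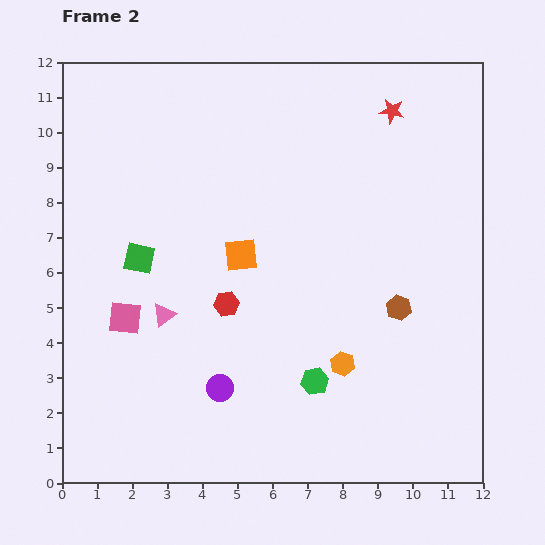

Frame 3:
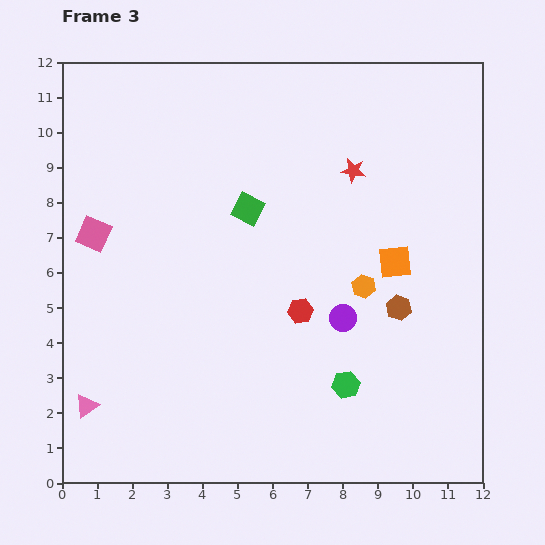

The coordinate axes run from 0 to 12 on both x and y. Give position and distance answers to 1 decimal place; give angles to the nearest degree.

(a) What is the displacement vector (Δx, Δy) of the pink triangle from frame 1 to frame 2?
(-2.2, -2.6)

The pink triangle was at (5.1, 7.4) in frame 1 and (2.9, 4.8) in frame 2.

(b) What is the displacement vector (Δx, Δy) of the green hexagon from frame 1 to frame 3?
(1.9, -0.2)

The green hexagon was at (6.2, 3.0) in frame 1 and (8.1, 2.8) in frame 3.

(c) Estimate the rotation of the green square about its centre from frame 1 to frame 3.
31° clockwise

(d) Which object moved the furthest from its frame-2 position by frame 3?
the orange square

(moved 4.4; next 4.0)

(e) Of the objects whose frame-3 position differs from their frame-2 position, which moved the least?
the green hexagon

(moved 0.9)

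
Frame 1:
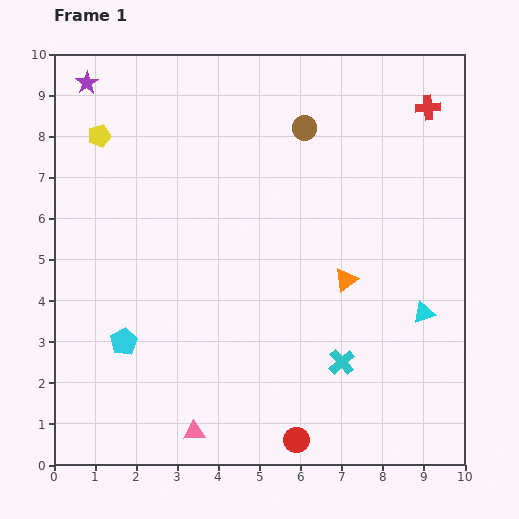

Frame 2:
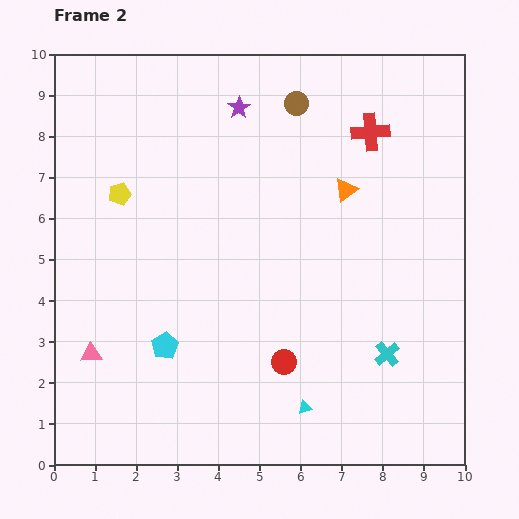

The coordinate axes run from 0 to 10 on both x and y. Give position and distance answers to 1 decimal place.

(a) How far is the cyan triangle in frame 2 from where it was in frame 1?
3.7

The cyan triangle moved from (9.0, 3.7) to (6.1, 1.4), a distance of √(2.9² + 2.3²) ≈ 3.7.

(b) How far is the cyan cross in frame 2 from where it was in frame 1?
1.1

The cyan cross moved from (7.0, 2.5) to (8.1, 2.7), a distance of √(1.1² + 0.2²) ≈ 1.1.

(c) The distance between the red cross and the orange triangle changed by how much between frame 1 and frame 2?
-3.2

Distance in frame 1: 4.7. Distance in frame 2: 1.5.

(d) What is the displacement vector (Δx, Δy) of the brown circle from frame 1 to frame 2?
(-0.2, 0.6)

The brown circle was at (6.1, 8.2) in frame 1 and (5.9, 8.8) in frame 2.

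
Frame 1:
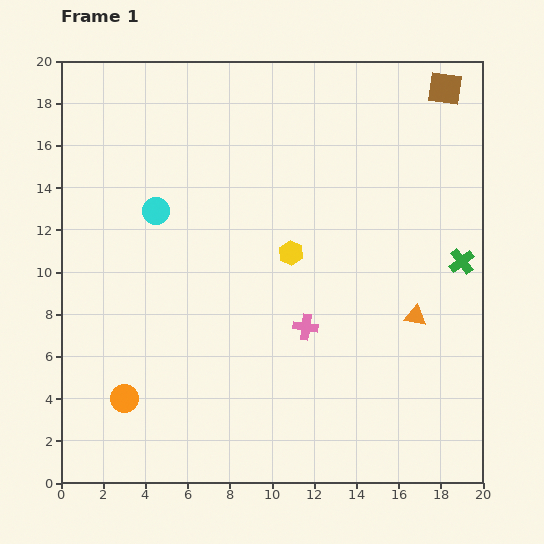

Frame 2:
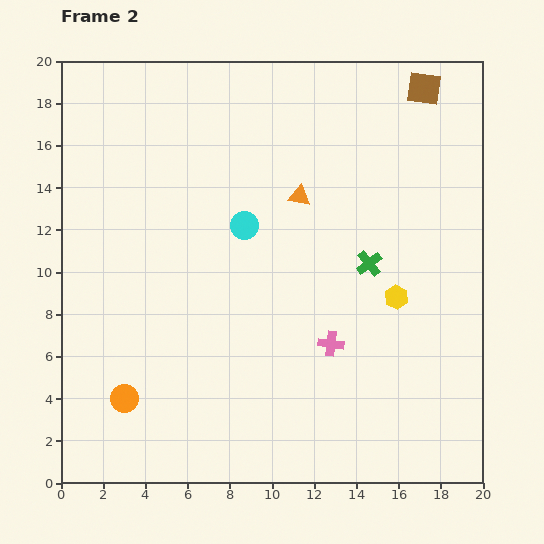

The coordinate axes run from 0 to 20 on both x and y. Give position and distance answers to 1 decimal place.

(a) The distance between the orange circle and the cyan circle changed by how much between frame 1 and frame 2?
+1.0

Distance in frame 1: 9.0. Distance in frame 2: 10.0.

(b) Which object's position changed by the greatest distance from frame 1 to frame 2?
the orange triangle

(moved 7.9; next 5.4)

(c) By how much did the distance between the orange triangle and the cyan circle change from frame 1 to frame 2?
-10.3

Distance in frame 1: 13.3. Distance in frame 2: 3.0.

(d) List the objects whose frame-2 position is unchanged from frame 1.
the orange circle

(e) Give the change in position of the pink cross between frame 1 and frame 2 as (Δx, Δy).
(1.2, -0.8)

The pink cross was at (11.6, 7.4) in frame 1 and (12.8, 6.6) in frame 2.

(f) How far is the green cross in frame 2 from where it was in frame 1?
4.4

The green cross moved from (19.0, 10.5) to (14.6, 10.4), a distance of √(4.4² + 0.1²) ≈ 4.4.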